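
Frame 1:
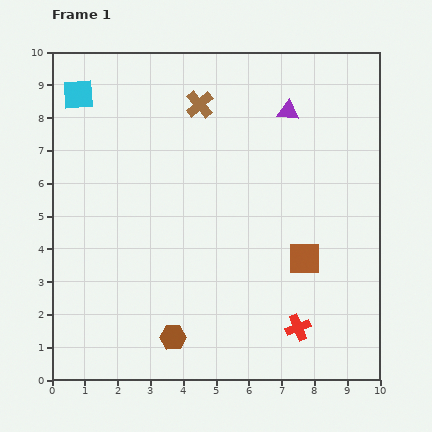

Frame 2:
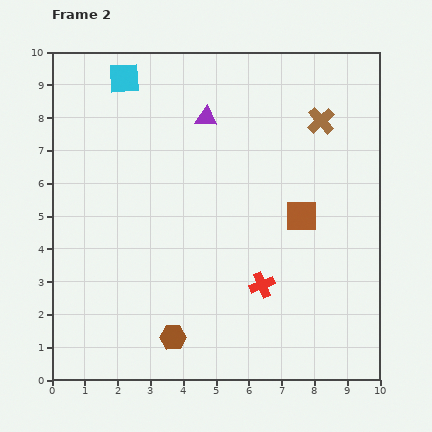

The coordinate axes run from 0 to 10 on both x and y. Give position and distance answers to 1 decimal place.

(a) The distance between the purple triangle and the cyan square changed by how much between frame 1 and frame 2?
-3.6

Distance in frame 1: 6.4. Distance in frame 2: 2.8.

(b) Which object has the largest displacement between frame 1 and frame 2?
the brown cross

(moved 3.7; next 2.5)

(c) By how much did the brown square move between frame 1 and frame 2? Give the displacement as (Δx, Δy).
(-0.1, 1.3)

The brown square was at (7.7, 3.7) in frame 1 and (7.6, 5.0) in frame 2.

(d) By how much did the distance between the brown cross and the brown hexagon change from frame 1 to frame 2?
+0.9

Distance in frame 1: 7.1. Distance in frame 2: 8.0.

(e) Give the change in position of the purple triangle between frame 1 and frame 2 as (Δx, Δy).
(-2.5, -0.2)

The purple triangle was at (7.2, 8.2) in frame 1 and (4.7, 8.0) in frame 2.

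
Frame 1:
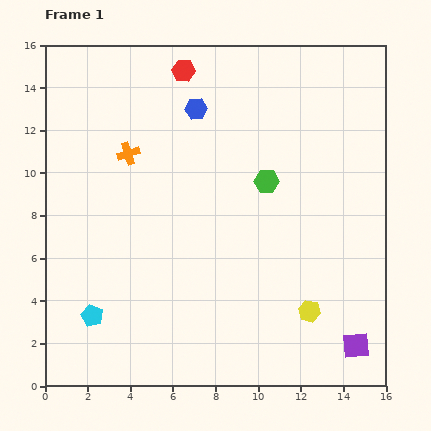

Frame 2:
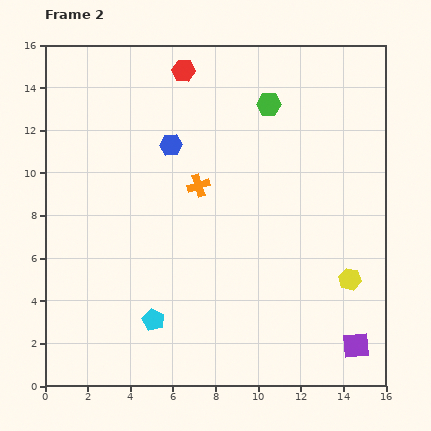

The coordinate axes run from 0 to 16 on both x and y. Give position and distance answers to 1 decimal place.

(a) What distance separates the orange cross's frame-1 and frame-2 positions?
3.6

The orange cross moved from (3.9, 10.9) to (7.2, 9.4), a distance of √(3.3² + 1.5²) ≈ 3.6.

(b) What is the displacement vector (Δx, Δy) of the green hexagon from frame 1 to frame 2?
(0.1, 3.6)

The green hexagon was at (10.4, 9.6) in frame 1 and (10.5, 13.2) in frame 2.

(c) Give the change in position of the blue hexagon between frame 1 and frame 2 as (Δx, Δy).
(-1.2, -1.7)

The blue hexagon was at (7.1, 13.0) in frame 1 and (5.9, 11.3) in frame 2.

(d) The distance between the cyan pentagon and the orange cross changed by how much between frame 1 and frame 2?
-1.2

Distance in frame 1: 7.8. Distance in frame 2: 6.6.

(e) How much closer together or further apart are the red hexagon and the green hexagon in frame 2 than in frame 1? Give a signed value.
-2.2

Distance in frame 1: 6.5. Distance in frame 2: 4.3.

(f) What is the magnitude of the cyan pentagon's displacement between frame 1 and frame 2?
2.9

The cyan pentagon moved from (2.2, 3.3) to (5.1, 3.1), a distance of √(2.9² + 0.2²) ≈ 2.9.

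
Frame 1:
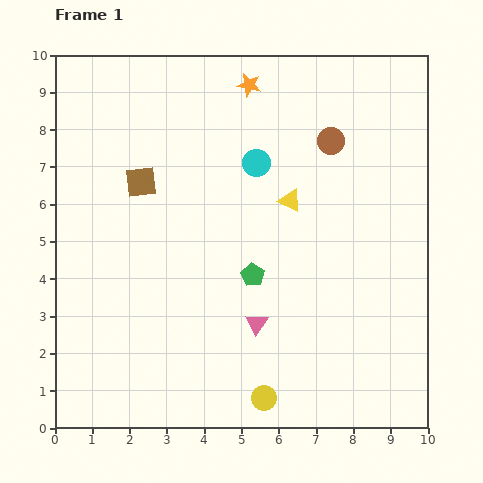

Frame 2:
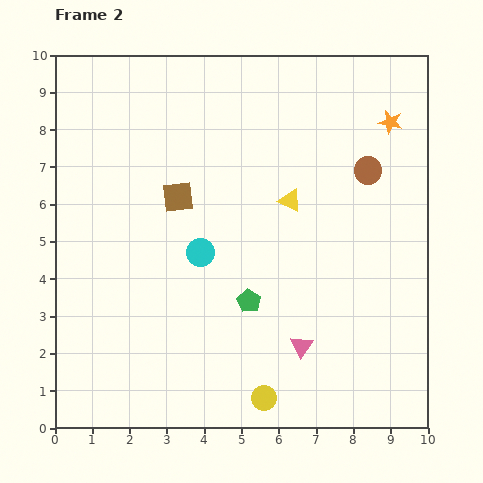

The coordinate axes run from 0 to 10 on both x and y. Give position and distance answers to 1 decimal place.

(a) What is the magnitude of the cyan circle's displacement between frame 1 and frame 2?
2.8

The cyan circle moved from (5.4, 7.1) to (3.9, 4.7), a distance of √(1.5² + 2.4²) ≈ 2.8.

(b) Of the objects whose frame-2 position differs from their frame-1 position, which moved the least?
the green pentagon

(moved 0.7)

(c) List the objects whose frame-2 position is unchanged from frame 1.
the yellow triangle, the yellow circle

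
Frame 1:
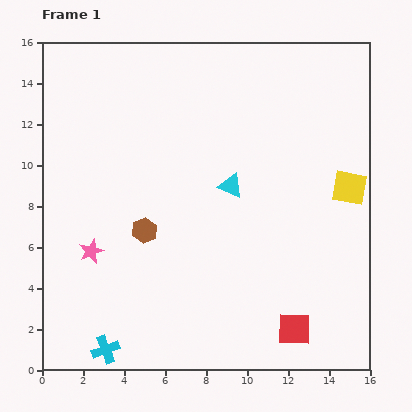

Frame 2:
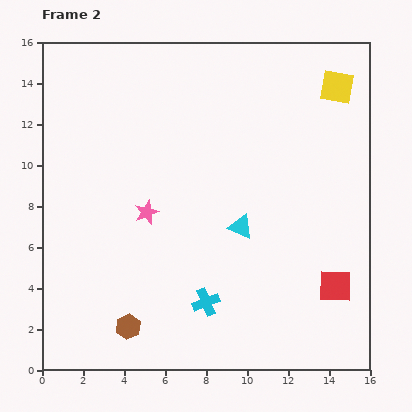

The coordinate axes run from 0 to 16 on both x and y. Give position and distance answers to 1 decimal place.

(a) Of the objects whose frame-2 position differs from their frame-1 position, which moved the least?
the cyan triangle

(moved 2.1)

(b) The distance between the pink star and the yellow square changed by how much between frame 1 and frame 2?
-1.9

Distance in frame 1: 13.0. Distance in frame 2: 11.1.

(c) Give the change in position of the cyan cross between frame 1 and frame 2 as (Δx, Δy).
(4.9, 2.3)

The cyan cross was at (3.1, 1.0) in frame 1 and (8.0, 3.3) in frame 2.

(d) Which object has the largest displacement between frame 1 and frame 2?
the cyan cross

(moved 5.4; next 4.9)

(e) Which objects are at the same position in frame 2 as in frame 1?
none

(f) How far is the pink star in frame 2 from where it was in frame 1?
3.3

The pink star moved from (2.4, 5.8) to (5.1, 7.7), a distance of √(2.7² + 1.9²) ≈ 3.3.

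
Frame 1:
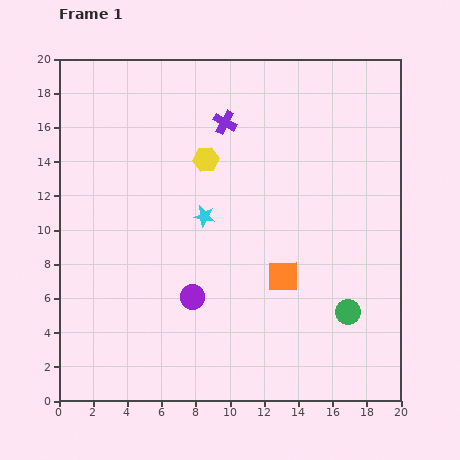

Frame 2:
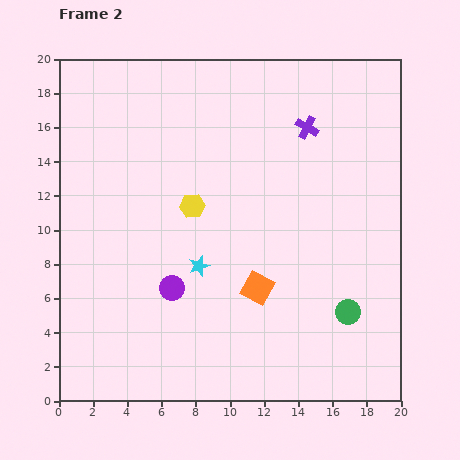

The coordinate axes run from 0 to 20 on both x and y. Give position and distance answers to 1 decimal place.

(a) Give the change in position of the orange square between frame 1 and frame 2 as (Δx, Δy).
(-1.5, -0.7)

The orange square was at (13.1, 7.3) in frame 1 and (11.6, 6.6) in frame 2.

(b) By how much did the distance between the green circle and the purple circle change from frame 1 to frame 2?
+1.3

Distance in frame 1: 9.1. Distance in frame 2: 10.4.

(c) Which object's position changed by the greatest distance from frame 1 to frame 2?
the purple cross

(moved 4.8; next 2.9)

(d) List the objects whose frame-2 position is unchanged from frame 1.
the green circle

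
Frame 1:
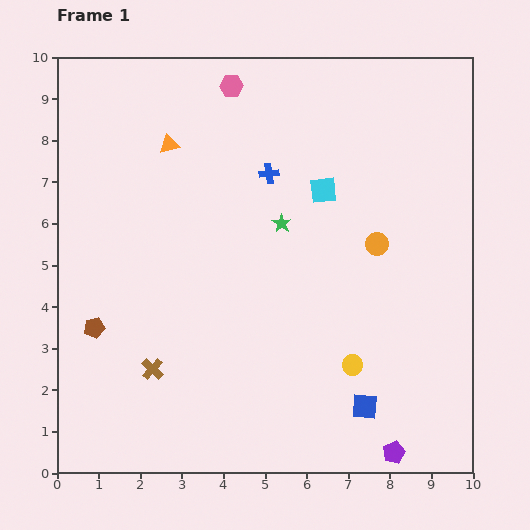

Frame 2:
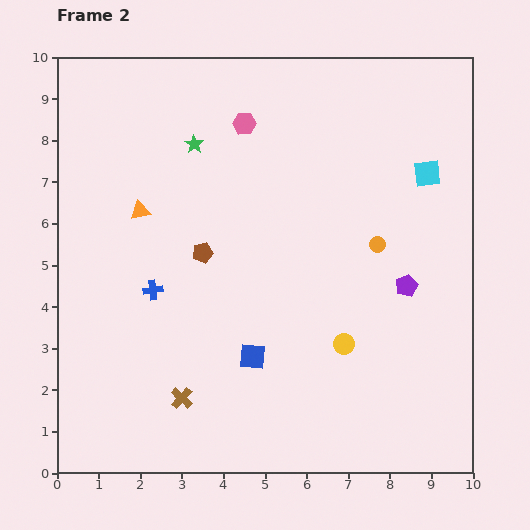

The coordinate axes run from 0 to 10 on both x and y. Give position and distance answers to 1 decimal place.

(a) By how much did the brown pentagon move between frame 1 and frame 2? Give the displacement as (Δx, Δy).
(2.6, 1.8)

The brown pentagon was at (0.9, 3.5) in frame 1 and (3.5, 5.3) in frame 2.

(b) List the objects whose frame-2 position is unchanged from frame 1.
the orange circle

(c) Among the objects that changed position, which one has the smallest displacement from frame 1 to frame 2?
the yellow circle

(moved 0.5)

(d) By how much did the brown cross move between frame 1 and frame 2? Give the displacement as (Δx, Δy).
(0.7, -0.7)

The brown cross was at (2.3, 2.5) in frame 1 and (3.0, 1.8) in frame 2.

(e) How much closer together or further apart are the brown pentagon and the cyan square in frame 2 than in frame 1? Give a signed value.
-0.7

Distance in frame 1: 6.4. Distance in frame 2: 5.7.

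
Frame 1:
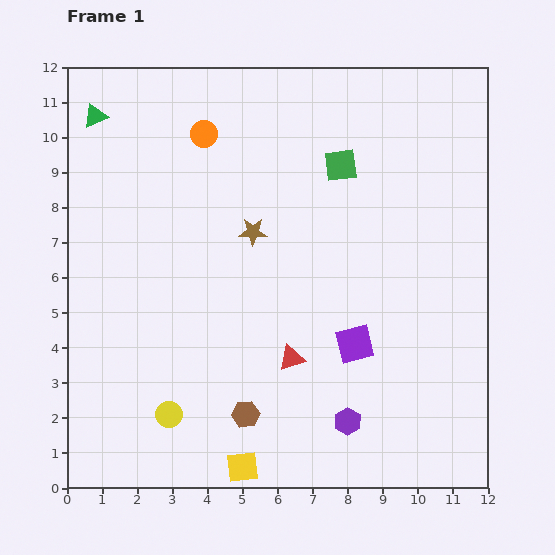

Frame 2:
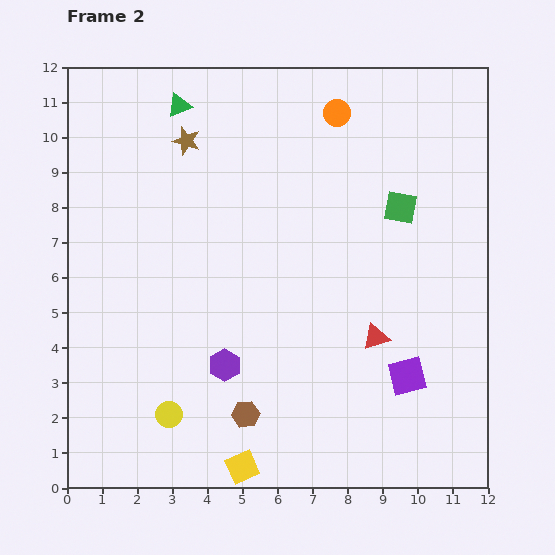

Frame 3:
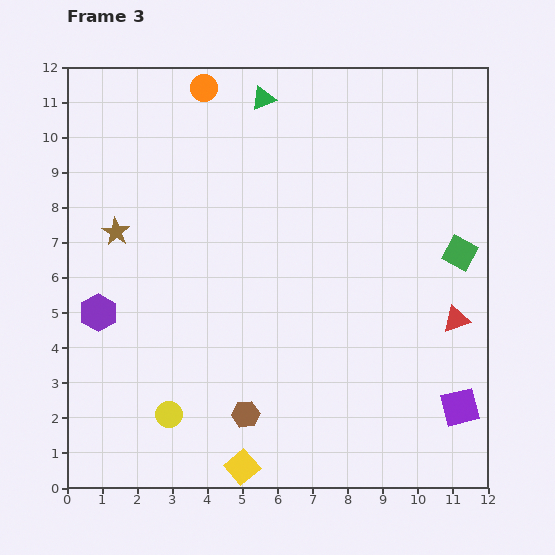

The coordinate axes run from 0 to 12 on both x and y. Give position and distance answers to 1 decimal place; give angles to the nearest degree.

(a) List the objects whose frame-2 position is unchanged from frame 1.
the yellow square, the yellow circle, the brown hexagon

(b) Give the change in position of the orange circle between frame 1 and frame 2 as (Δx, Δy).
(3.8, 0.6)

The orange circle was at (3.9, 10.1) in frame 1 and (7.7, 10.7) in frame 2.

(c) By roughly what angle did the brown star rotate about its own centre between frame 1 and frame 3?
30° clockwise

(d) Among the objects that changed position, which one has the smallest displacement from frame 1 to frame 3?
the orange circle

(moved 1.3)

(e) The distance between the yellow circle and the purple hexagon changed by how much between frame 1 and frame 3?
-1.6

Distance in frame 1: 5.1. Distance in frame 3: 3.5.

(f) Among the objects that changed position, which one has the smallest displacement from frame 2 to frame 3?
the purple square

(moved 1.7)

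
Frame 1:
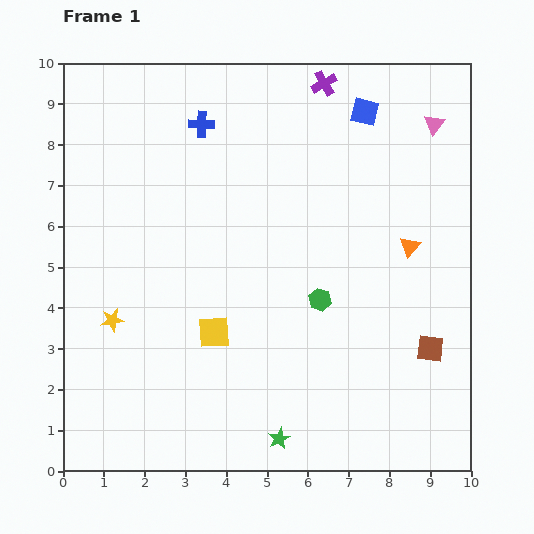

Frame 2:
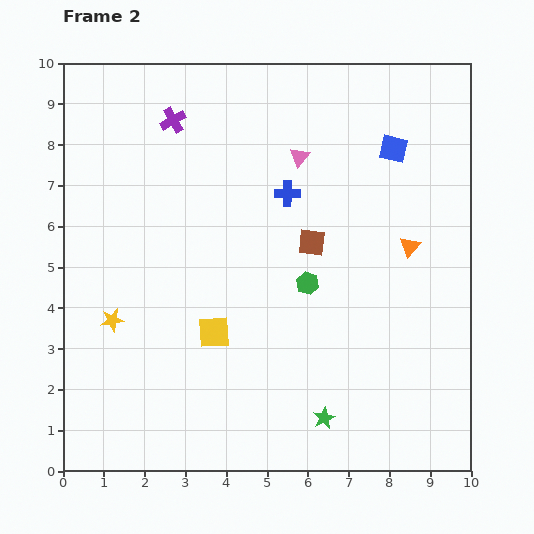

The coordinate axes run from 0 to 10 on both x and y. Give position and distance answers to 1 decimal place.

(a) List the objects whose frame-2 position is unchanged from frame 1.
the orange triangle, the yellow star, the yellow square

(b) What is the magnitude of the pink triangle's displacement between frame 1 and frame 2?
3.4

The pink triangle moved from (9.1, 8.5) to (5.8, 7.7), a distance of √(3.3² + 0.8²) ≈ 3.4.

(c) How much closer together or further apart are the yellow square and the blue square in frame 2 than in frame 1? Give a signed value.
-0.2

Distance in frame 1: 6.5. Distance in frame 2: 6.3.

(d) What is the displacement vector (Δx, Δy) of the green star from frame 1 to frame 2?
(1.1, 0.5)

The green star was at (5.3, 0.8) in frame 1 and (6.4, 1.3) in frame 2.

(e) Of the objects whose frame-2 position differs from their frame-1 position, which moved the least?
the green hexagon

(moved 0.5)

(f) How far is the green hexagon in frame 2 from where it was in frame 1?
0.5

The green hexagon moved from (6.3, 4.2) to (6.0, 4.6), a distance of √(0.3² + 0.4²) ≈ 0.5.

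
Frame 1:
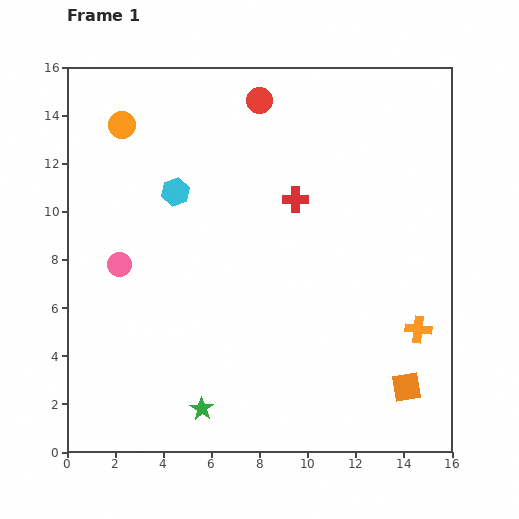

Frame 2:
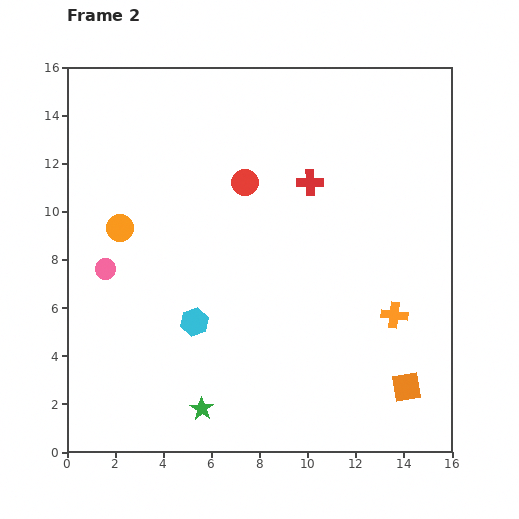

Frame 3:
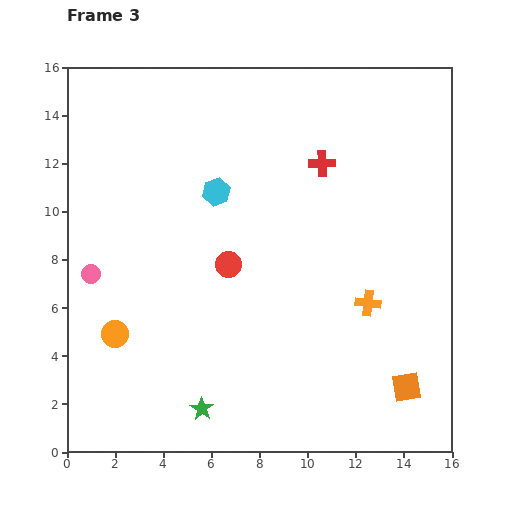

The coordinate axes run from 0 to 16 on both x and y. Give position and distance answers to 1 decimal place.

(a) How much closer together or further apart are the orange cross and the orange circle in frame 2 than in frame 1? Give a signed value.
-3.0

Distance in frame 1: 15.0. Distance in frame 2: 12.0.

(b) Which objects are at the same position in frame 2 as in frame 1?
the orange square, the green star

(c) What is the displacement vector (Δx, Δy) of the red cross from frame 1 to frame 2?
(0.6, 0.7)

The red cross was at (9.5, 10.5) in frame 1 and (10.1, 11.2) in frame 2.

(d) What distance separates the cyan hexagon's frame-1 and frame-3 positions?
1.7

The cyan hexagon moved from (4.5, 10.8) to (6.2, 10.8), a distance of √(1.7² + 0.0²) ≈ 1.7.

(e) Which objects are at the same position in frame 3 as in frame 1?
the orange square, the green star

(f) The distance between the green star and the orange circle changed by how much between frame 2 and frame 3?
-3.4

Distance in frame 2: 8.2. Distance in frame 3: 4.8.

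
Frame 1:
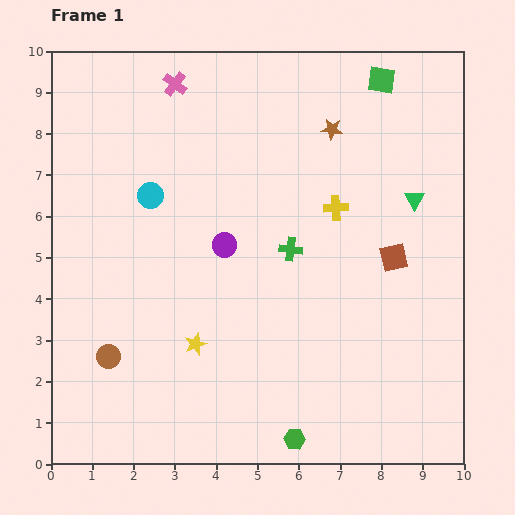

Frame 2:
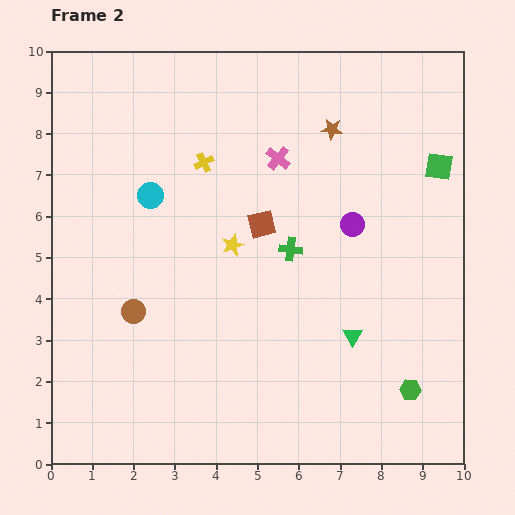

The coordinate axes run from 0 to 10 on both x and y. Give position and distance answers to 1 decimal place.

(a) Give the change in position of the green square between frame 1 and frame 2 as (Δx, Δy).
(1.4, -2.1)

The green square was at (8.0, 9.3) in frame 1 and (9.4, 7.2) in frame 2.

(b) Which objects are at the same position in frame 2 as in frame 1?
the cyan circle, the brown star, the green cross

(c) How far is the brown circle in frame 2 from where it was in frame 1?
1.3

The brown circle moved from (1.4, 2.6) to (2.0, 3.7), a distance of √(0.6² + 1.1²) ≈ 1.3.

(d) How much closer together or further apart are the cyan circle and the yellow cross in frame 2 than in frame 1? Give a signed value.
-3.0

Distance in frame 1: 4.5. Distance in frame 2: 1.5.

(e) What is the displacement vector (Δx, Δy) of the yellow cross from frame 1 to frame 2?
(-3.2, 1.1)

The yellow cross was at (6.9, 6.2) in frame 1 and (3.7, 7.3) in frame 2.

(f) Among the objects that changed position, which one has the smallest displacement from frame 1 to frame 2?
the brown circle

(moved 1.3)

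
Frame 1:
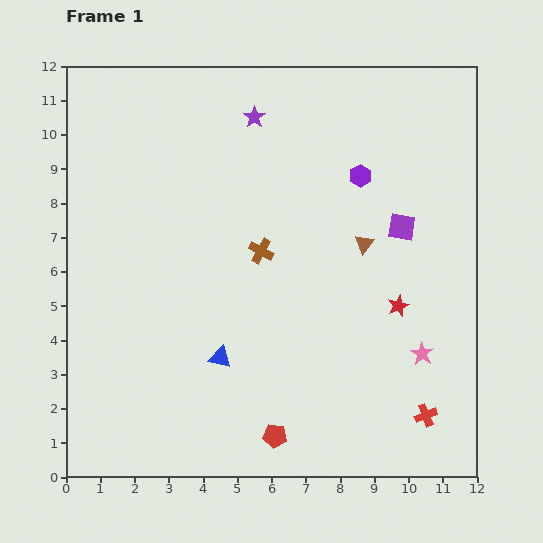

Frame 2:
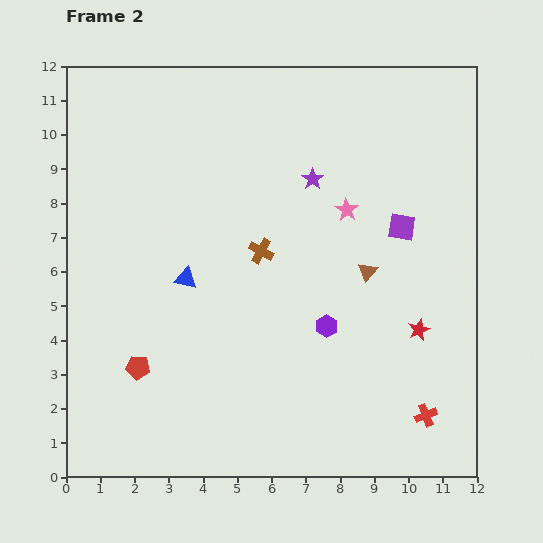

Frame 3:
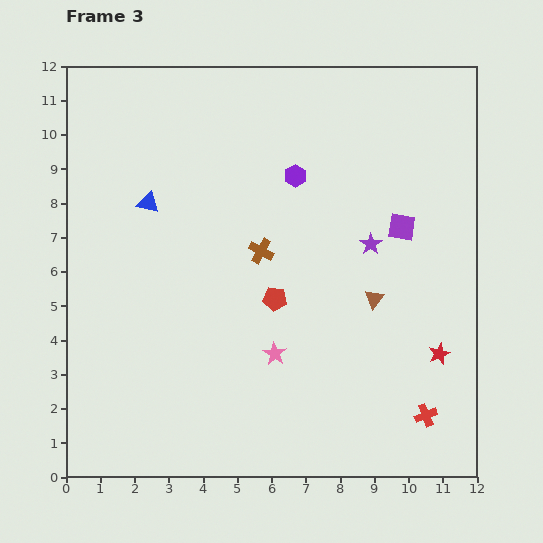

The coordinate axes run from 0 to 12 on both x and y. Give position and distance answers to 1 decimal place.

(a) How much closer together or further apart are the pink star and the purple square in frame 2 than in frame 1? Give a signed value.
-2.0

Distance in frame 1: 3.7. Distance in frame 2: 1.7.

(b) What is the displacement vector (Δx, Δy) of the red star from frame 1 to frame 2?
(0.6, -0.7)

The red star was at (9.7, 5.0) in frame 1 and (10.3, 4.3) in frame 2.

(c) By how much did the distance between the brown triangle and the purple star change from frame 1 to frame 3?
-3.3

Distance in frame 1: 4.9. Distance in frame 3: 1.6.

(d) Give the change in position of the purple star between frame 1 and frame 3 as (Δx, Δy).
(3.4, -3.7)

The purple star was at (5.5, 10.5) in frame 1 and (8.9, 6.8) in frame 3.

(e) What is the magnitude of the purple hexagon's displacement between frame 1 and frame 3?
1.9

The purple hexagon moved from (8.6, 8.8) to (6.7, 8.8), a distance of √(1.9² + 0.0²) ≈ 1.9.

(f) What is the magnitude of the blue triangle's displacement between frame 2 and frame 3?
2.5

The blue triangle moved from (3.5, 5.8) to (2.4, 8.0), a distance of √(1.1² + 2.2²) ≈ 2.5.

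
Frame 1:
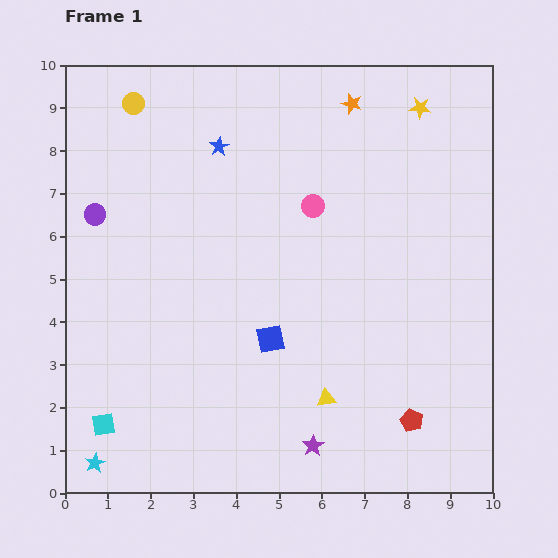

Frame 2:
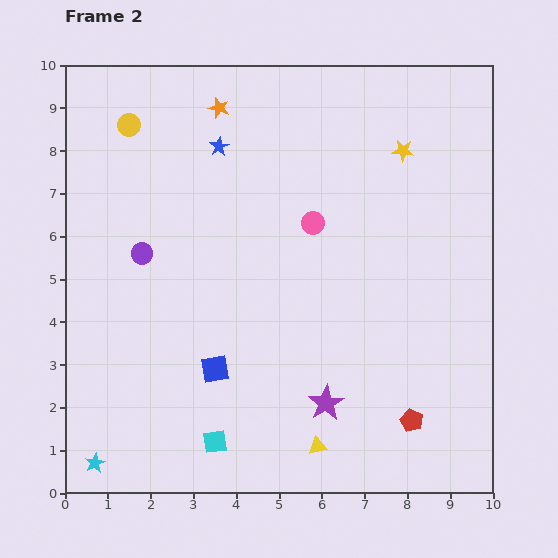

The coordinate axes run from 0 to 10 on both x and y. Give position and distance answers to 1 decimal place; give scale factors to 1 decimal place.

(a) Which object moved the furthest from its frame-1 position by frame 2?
the orange star

(moved 3.1; next 2.6)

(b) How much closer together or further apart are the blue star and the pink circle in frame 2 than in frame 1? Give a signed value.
+0.2

Distance in frame 1: 2.6. Distance in frame 2: 2.8.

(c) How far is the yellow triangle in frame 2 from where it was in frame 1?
1.1

The yellow triangle moved from (6.1, 2.2) to (5.9, 1.1), a distance of √(0.2² + 1.1²) ≈ 1.1.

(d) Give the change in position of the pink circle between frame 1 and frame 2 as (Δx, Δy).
(0.0, -0.4)

The pink circle was at (5.8, 6.7) in frame 1 and (5.8, 6.3) in frame 2.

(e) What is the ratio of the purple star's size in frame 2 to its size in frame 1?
1.6×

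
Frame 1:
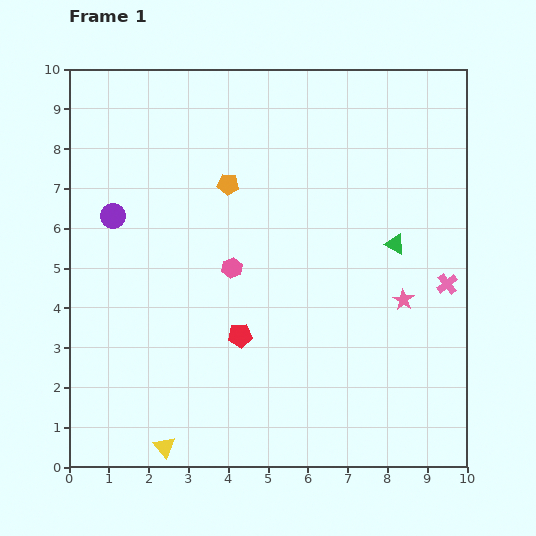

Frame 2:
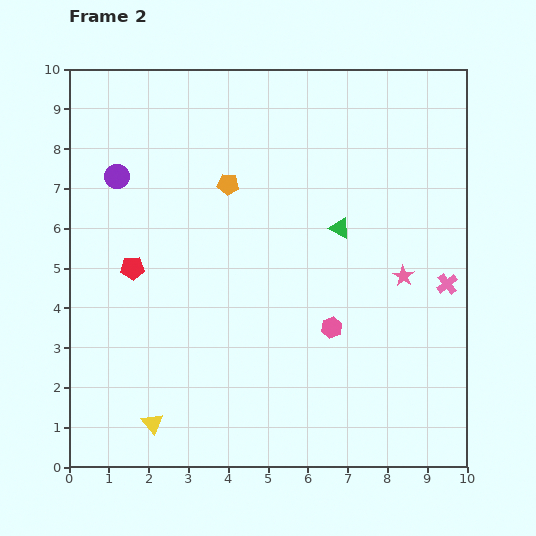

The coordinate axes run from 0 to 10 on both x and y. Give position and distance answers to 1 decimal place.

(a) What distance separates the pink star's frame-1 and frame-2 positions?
0.6

The pink star moved from (8.4, 4.2) to (8.4, 4.8), a distance of √(0.0² + 0.6²) ≈ 0.6.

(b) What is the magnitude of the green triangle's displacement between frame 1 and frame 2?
1.5

The green triangle moved from (8.2, 5.6) to (6.8, 6.0), a distance of √(1.4² + 0.4²) ≈ 1.5.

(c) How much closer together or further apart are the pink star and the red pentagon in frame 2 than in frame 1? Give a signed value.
+2.6

Distance in frame 1: 4.2. Distance in frame 2: 6.8.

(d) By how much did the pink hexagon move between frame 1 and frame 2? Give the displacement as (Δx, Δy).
(2.5, -1.5)

The pink hexagon was at (4.1, 5.0) in frame 1 and (6.6, 3.5) in frame 2.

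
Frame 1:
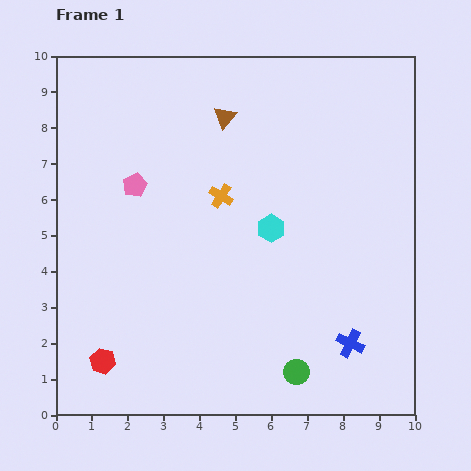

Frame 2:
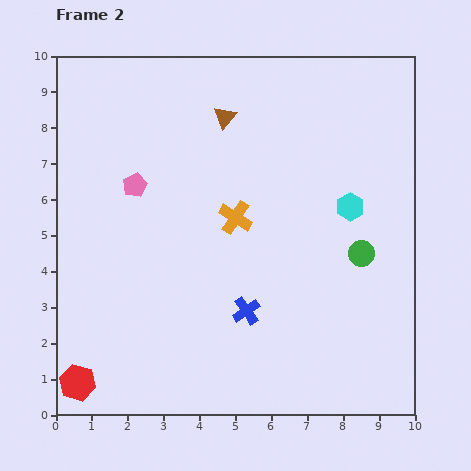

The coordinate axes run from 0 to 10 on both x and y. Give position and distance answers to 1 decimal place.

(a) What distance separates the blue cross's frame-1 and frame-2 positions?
3.0

The blue cross moved from (8.2, 2.0) to (5.3, 2.9), a distance of √(2.9² + 0.9²) ≈ 3.0.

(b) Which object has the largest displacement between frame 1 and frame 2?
the green circle

(moved 3.8; next 3.0)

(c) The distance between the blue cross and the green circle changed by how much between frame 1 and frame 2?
+1.9

Distance in frame 1: 1.7. Distance in frame 2: 3.6.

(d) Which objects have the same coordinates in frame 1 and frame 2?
the pink pentagon, the brown triangle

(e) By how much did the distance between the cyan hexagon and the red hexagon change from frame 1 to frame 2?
+3.0

Distance in frame 1: 6.0. Distance in frame 2: 9.0.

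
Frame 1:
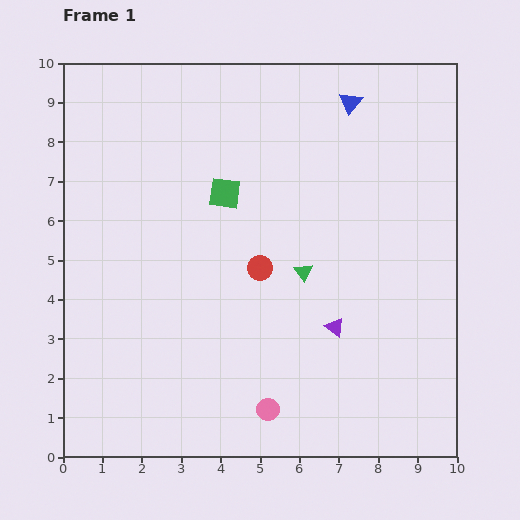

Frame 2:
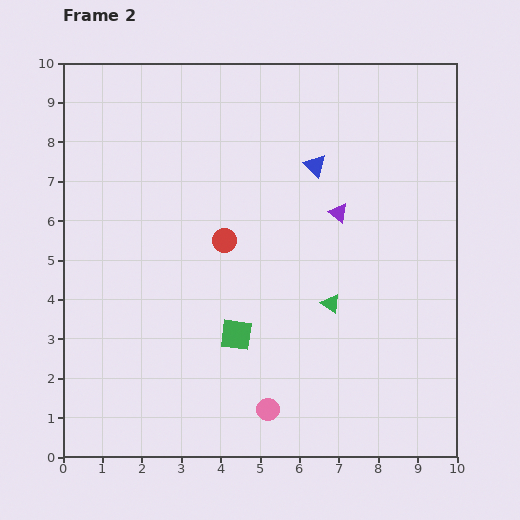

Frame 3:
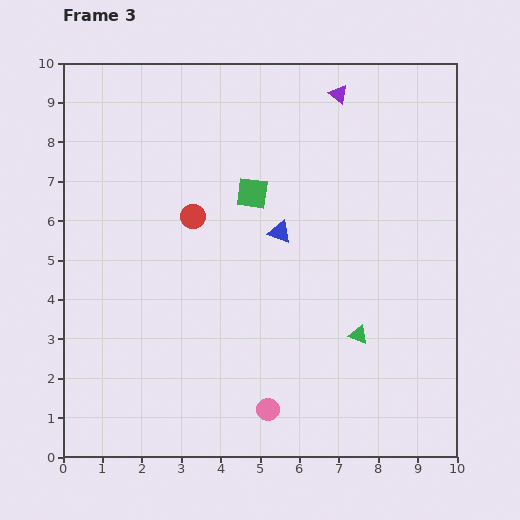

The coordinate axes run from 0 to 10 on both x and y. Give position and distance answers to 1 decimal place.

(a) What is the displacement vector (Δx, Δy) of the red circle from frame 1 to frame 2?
(-0.9, 0.7)

The red circle was at (5.0, 4.8) in frame 1 and (4.1, 5.5) in frame 2.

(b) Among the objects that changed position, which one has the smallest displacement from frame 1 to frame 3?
the green square

(moved 0.7)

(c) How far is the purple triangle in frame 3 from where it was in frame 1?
5.9

The purple triangle moved from (6.9, 3.3) to (7.0, 9.2), a distance of √(0.1² + 5.9²) ≈ 5.9.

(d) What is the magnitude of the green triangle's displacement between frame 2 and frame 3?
1.1

The green triangle moved from (6.8, 3.9) to (7.5, 3.1), a distance of √(0.7² + 0.8²) ≈ 1.1.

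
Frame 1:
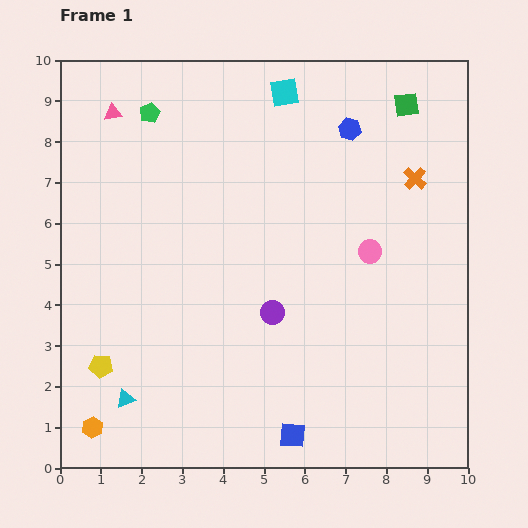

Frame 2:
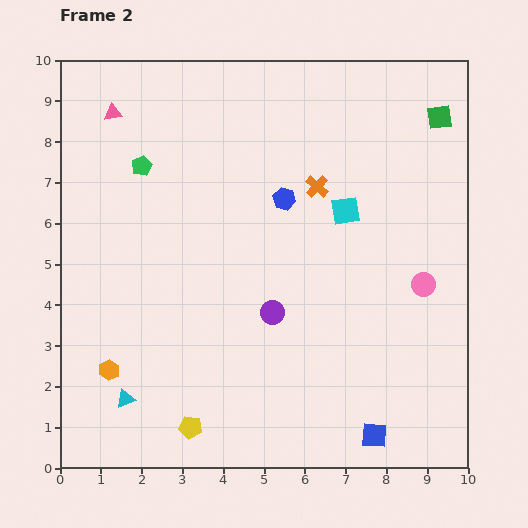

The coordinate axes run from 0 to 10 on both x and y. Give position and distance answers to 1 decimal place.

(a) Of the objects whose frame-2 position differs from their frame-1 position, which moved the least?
the green square

(moved 0.9)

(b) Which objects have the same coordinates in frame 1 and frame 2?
the purple circle, the pink triangle, the cyan triangle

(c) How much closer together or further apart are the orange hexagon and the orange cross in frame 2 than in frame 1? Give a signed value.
-3.2

Distance in frame 1: 10.0. Distance in frame 2: 6.8.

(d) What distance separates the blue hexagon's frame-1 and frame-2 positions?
2.3

The blue hexagon moved from (7.1, 8.3) to (5.5, 6.6), a distance of √(1.6² + 1.7²) ≈ 2.3.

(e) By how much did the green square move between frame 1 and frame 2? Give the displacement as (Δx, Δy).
(0.8, -0.3)

The green square was at (8.5, 8.9) in frame 1 and (9.3, 8.6) in frame 2.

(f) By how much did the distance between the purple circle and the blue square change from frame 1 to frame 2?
+0.9

Distance in frame 1: 3.0. Distance in frame 2: 3.9.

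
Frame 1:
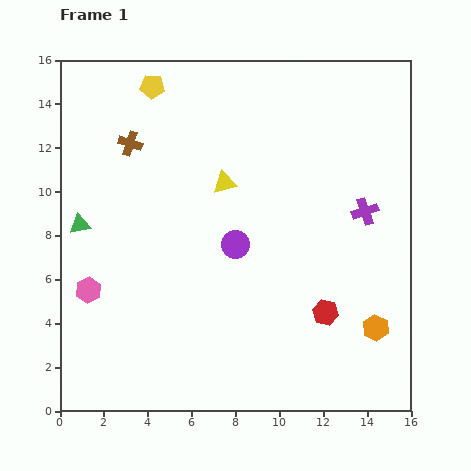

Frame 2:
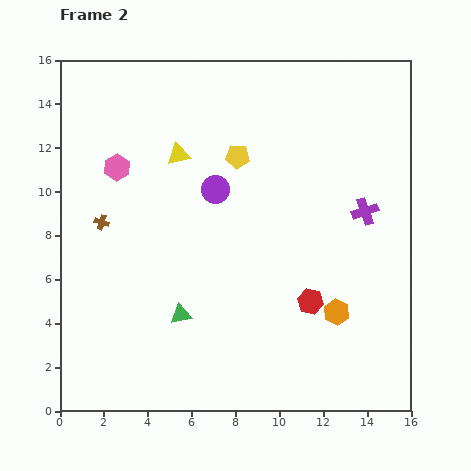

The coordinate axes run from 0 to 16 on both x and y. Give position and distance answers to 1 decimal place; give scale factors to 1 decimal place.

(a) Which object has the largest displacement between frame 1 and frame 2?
the green triangle

(moved 6.2; next 5.7)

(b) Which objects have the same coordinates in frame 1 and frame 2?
the purple cross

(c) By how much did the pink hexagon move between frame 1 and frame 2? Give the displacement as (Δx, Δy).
(1.3, 5.6)

The pink hexagon was at (1.3, 5.5) in frame 1 and (2.6, 11.1) in frame 2.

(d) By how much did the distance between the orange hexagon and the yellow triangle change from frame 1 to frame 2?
+0.7

Distance in frame 1: 9.5. Distance in frame 2: 10.2.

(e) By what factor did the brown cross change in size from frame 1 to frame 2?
0.6×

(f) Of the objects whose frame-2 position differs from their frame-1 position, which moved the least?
the red hexagon

(moved 0.9)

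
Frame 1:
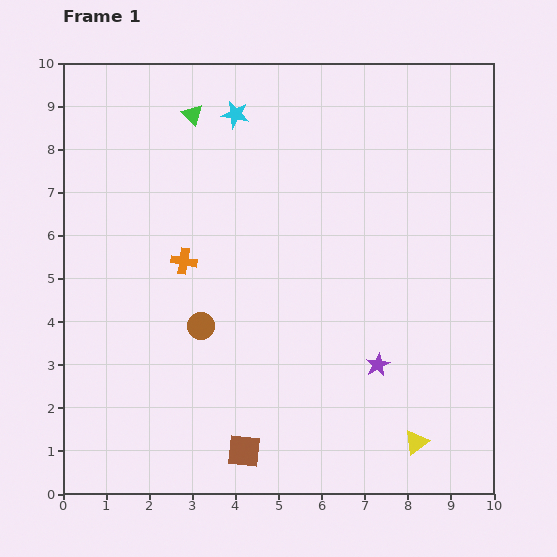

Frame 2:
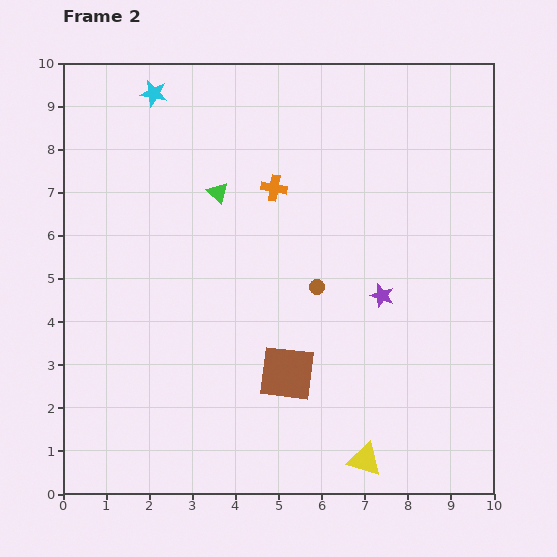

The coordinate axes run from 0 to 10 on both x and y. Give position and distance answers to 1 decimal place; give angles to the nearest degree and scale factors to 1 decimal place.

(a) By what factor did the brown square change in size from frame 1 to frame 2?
1.7×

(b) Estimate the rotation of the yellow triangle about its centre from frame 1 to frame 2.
53° clockwise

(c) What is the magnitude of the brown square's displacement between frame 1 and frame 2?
2.1

The brown square moved from (4.2, 1.0) to (5.2, 2.8), a distance of √(1.0² + 1.8²) ≈ 2.1.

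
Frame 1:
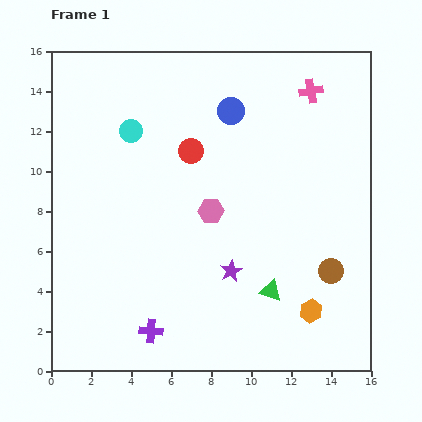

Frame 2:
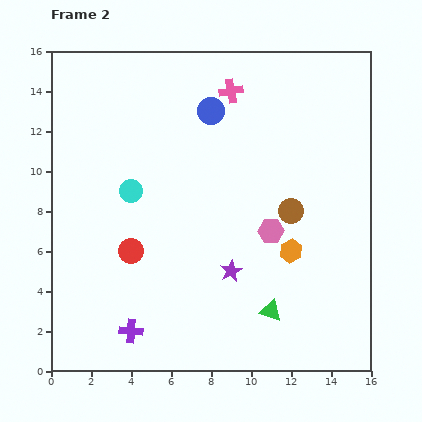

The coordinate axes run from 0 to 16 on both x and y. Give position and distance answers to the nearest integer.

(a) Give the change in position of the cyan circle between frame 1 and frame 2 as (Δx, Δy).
(0, -3)

The cyan circle was at (4, 12) in frame 1 and (4, 9) in frame 2.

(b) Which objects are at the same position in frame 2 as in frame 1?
the purple star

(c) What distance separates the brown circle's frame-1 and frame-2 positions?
4

The brown circle moved from (14, 5) to (12, 8), a distance of √(2² + 3²) ≈ 4.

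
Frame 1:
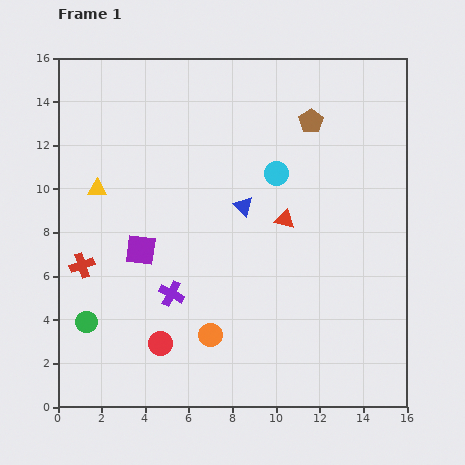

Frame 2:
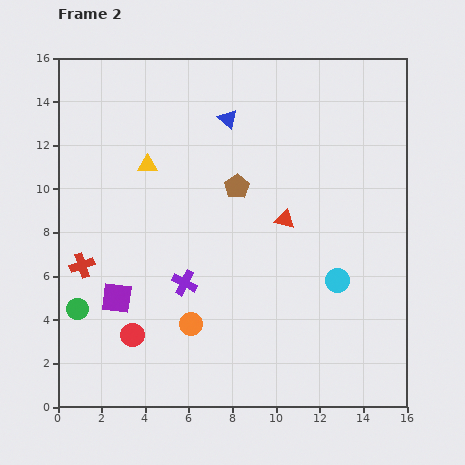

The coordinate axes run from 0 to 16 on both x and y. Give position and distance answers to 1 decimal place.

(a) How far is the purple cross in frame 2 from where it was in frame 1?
0.8

The purple cross moved from (5.2, 5.2) to (5.8, 5.7), a distance of √(0.6² + 0.5²) ≈ 0.8.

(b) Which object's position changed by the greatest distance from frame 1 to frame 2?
the cyan circle

(moved 5.6; next 4.5)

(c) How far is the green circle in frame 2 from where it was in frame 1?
0.7

The green circle moved from (1.3, 3.9) to (0.9, 4.5), a distance of √(0.4² + 0.6²) ≈ 0.7.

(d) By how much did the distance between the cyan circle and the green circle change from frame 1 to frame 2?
+1.0

Distance in frame 1: 11.0. Distance in frame 2: 12.0.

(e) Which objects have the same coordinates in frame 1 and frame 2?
the red cross, the red triangle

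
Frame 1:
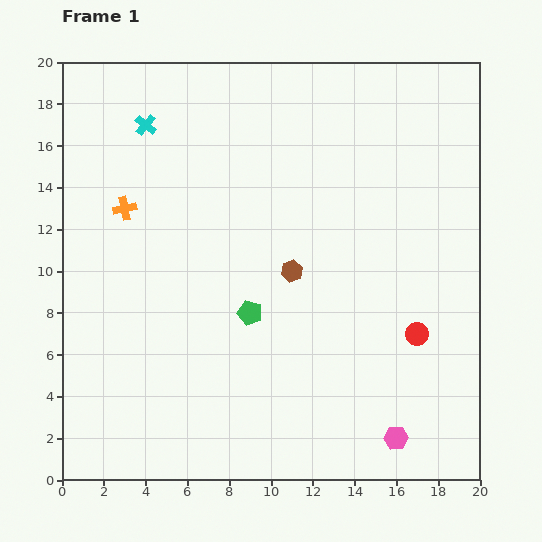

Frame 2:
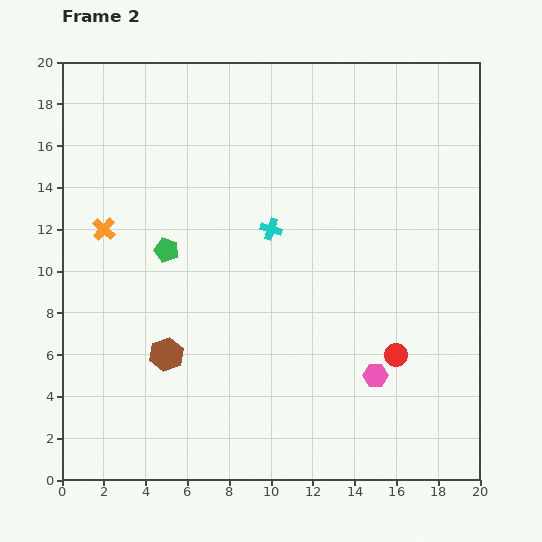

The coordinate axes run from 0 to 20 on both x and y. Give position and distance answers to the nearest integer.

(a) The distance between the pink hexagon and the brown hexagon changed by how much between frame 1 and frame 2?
+1

Distance in frame 1: 9. Distance in frame 2: 10.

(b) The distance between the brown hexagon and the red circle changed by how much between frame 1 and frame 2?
+4

Distance in frame 1: 7. Distance in frame 2: 11.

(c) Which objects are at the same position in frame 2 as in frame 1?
none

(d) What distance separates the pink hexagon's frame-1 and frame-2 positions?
3

The pink hexagon moved from (16, 2) to (15, 5), a distance of √(1² + 3²) ≈ 3.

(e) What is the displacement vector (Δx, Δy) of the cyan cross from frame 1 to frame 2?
(6, -5)

The cyan cross was at (4, 17) in frame 1 and (10, 12) in frame 2.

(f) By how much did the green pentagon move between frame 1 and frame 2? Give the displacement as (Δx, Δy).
(-4, 3)

The green pentagon was at (9, 8) in frame 1 and (5, 11) in frame 2.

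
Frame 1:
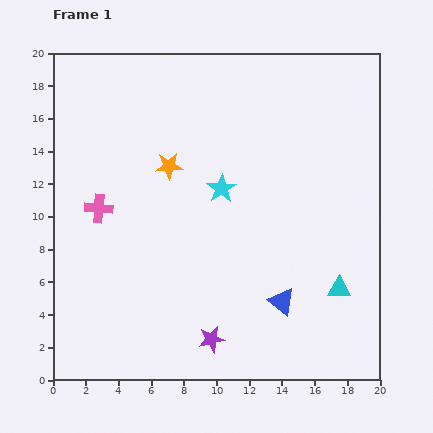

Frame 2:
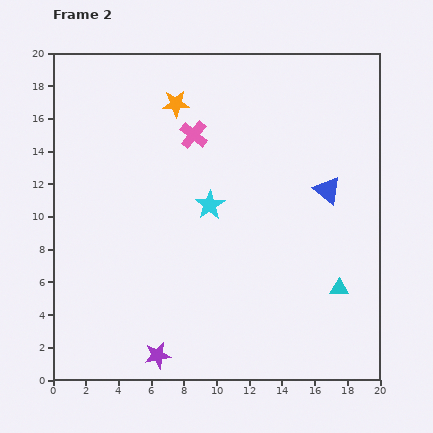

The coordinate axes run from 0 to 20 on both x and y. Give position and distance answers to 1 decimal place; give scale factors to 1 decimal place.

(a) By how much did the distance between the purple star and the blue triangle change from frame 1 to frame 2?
+9.6

Distance in frame 1: 4.9. Distance in frame 2: 14.5.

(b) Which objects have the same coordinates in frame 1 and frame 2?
the cyan triangle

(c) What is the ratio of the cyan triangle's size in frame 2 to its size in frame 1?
0.8×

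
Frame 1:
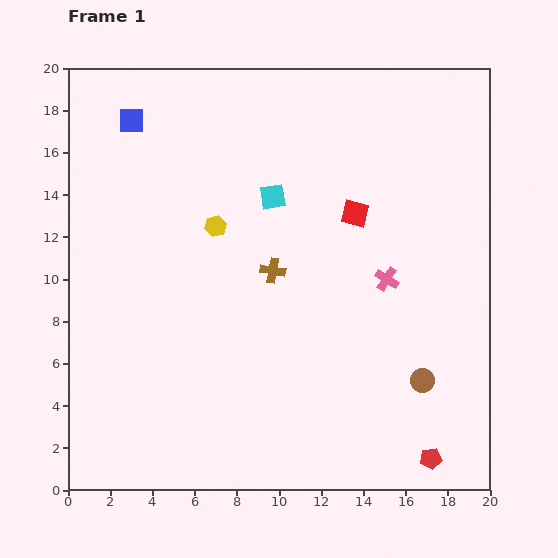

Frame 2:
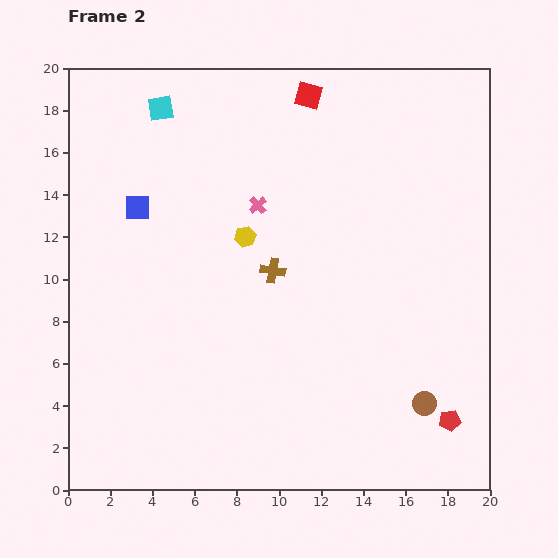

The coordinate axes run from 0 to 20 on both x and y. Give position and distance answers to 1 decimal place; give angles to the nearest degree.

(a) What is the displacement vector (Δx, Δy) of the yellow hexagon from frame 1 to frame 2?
(1.4, -0.5)

The yellow hexagon was at (7.0, 12.5) in frame 1 and (8.4, 12.0) in frame 2.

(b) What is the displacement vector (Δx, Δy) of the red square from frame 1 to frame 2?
(-2.2, 5.6)

The red square was at (13.6, 13.1) in frame 1 and (11.4, 18.7) in frame 2.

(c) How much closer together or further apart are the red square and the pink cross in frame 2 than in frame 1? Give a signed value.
+2.3

Distance in frame 1: 3.4. Distance in frame 2: 5.7.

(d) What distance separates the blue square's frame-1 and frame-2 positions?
4.1

The blue square moved from (3.0, 17.5) to (3.3, 13.4), a distance of √(0.3² + 4.1²) ≈ 4.1.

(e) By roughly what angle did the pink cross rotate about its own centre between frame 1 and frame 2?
16° clockwise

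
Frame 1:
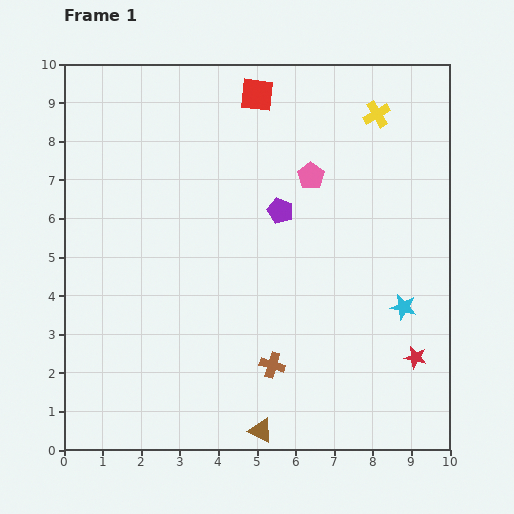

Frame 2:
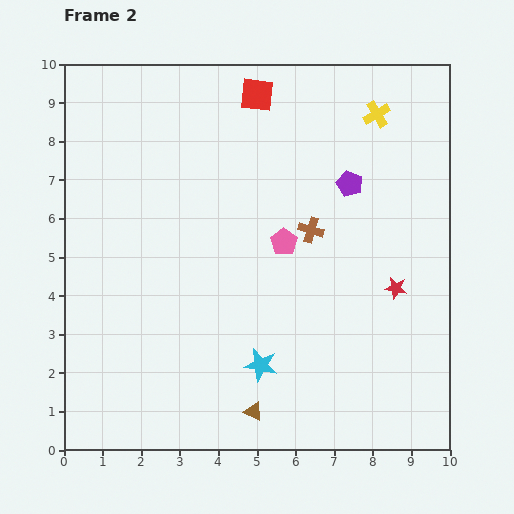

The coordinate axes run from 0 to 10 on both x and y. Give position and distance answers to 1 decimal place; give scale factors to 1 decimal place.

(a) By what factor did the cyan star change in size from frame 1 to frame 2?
1.3×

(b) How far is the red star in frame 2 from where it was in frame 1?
1.9

The red star moved from (9.1, 2.4) to (8.6, 4.2), a distance of √(0.5² + 1.8²) ≈ 1.9.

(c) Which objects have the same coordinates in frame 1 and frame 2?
the red square, the yellow cross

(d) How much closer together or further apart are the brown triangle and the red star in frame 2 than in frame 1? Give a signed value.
+0.5

Distance in frame 1: 4.4. Distance in frame 2: 4.9.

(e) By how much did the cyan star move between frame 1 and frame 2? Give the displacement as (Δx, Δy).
(-3.7, -1.5)

The cyan star was at (8.8, 3.7) in frame 1 and (5.1, 2.2) in frame 2.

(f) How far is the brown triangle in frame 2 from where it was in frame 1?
0.5

The brown triangle moved from (5.1, 0.5) to (4.9, 1.0), a distance of √(0.2² + 0.5²) ≈ 0.5.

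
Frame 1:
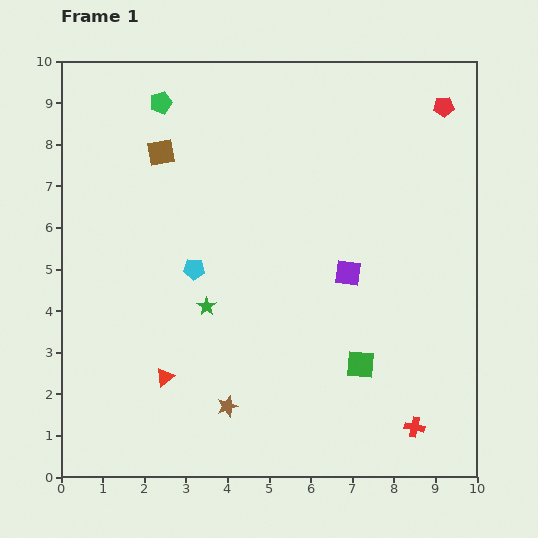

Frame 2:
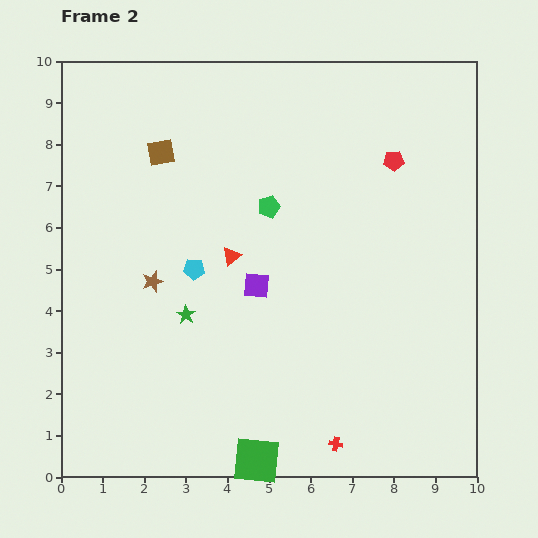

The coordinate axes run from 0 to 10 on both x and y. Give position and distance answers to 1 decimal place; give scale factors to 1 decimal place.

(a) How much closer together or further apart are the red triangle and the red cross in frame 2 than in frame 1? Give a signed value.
-1.0

Distance in frame 1: 6.1. Distance in frame 2: 5.1.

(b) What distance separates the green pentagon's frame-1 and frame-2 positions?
3.6

The green pentagon moved from (2.4, 9.0) to (5.0, 6.5), a distance of √(2.6² + 2.5²) ≈ 3.6.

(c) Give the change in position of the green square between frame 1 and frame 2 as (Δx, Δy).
(-2.5, -2.3)

The green square was at (7.2, 2.7) in frame 1 and (4.7, 0.4) in frame 2.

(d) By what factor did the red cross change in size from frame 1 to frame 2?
0.7×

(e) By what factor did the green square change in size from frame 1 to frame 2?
1.7×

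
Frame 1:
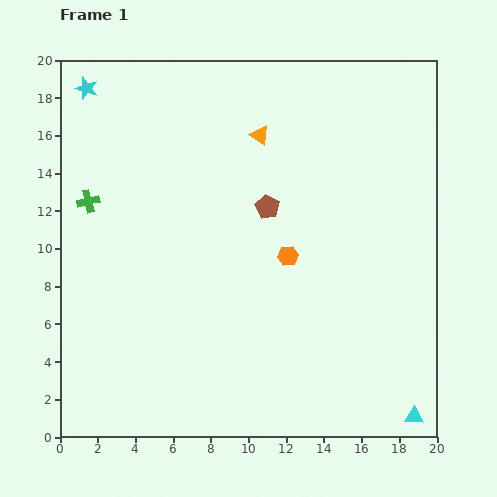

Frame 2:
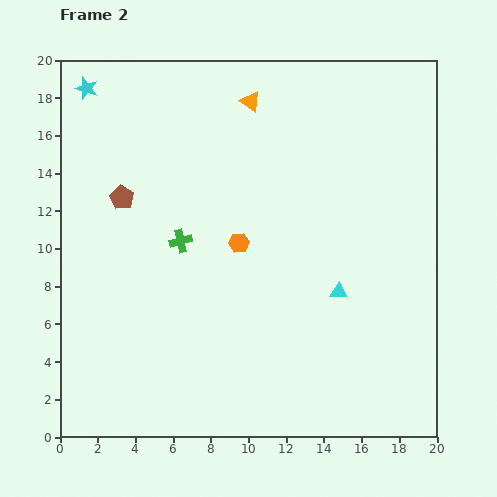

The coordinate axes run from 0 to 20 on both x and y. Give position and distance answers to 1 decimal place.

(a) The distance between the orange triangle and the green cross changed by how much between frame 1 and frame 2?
-1.4

Distance in frame 1: 9.7. Distance in frame 2: 8.3.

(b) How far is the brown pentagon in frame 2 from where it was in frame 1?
7.7

The brown pentagon moved from (11.0, 12.2) to (3.3, 12.7), a distance of √(7.7² + 0.5²) ≈ 7.7.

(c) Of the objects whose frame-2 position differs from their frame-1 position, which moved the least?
the orange triangle

(moved 1.9)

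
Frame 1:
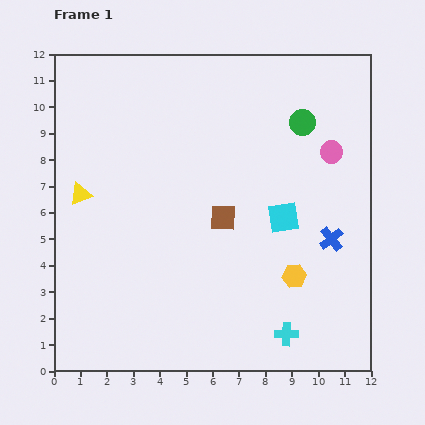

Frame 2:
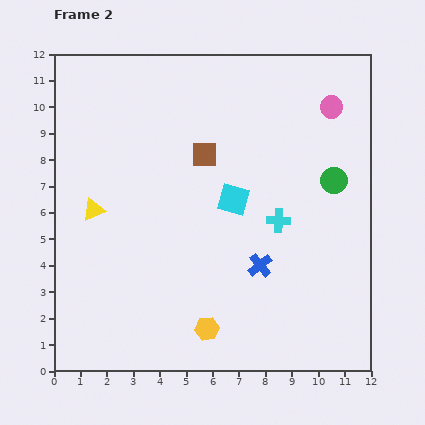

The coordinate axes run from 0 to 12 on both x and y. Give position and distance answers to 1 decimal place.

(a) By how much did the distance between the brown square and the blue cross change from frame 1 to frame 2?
+0.5

Distance in frame 1: 4.2. Distance in frame 2: 4.7.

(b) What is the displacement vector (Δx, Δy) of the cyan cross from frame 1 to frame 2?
(-0.3, 4.3)

The cyan cross was at (8.8, 1.4) in frame 1 and (8.5, 5.7) in frame 2.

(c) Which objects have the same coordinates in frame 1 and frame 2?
none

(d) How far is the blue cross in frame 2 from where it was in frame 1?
2.9

The blue cross moved from (10.5, 5.0) to (7.8, 4.0), a distance of √(2.7² + 1.0²) ≈ 2.9.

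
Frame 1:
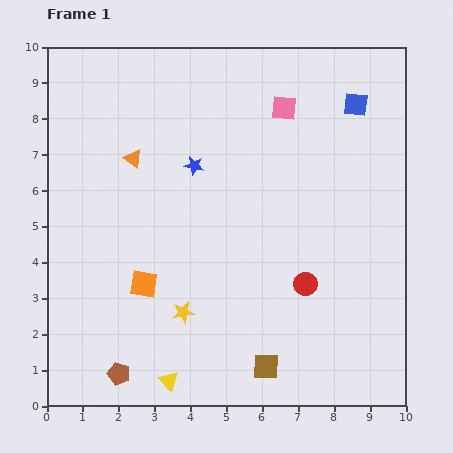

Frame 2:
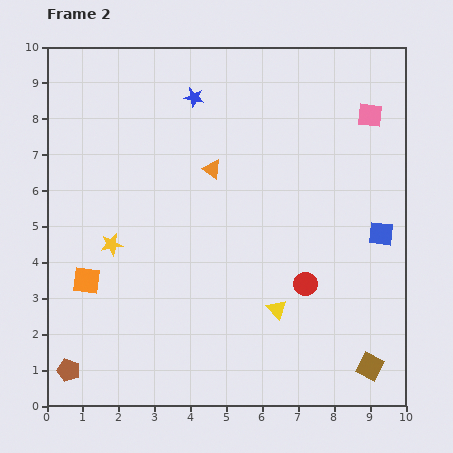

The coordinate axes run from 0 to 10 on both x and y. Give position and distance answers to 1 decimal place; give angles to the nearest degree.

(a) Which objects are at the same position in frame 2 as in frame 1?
the red circle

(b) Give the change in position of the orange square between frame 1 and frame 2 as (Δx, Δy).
(-1.6, 0.1)

The orange square was at (2.7, 3.4) in frame 1 and (1.1, 3.5) in frame 2.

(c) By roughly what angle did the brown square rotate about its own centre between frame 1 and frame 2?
25° clockwise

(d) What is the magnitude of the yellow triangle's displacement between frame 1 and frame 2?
3.6

The yellow triangle moved from (3.4, 0.7) to (6.4, 2.7), a distance of √(3.0² + 2.0²) ≈ 3.6.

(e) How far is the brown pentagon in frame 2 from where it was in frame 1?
1.4

The brown pentagon moved from (2.0, 0.9) to (0.6, 1.0), a distance of √(1.4² + 0.1²) ≈ 1.4.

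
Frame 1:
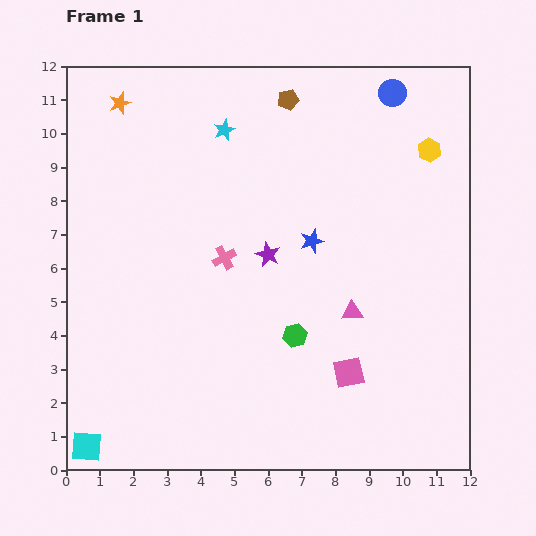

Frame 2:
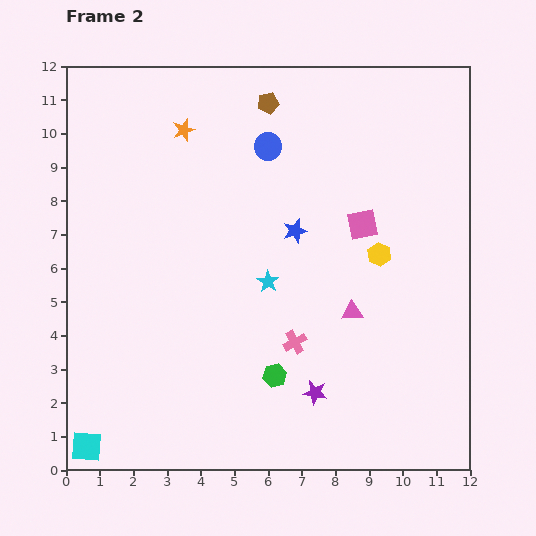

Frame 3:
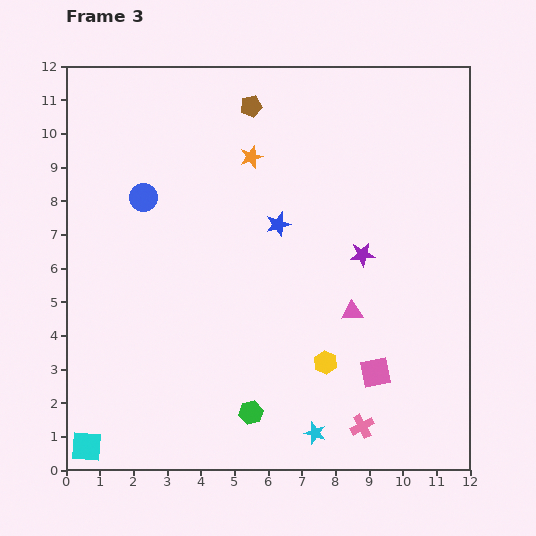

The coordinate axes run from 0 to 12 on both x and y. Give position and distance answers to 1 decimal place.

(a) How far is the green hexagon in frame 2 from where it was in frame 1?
1.3

The green hexagon moved from (6.8, 4.0) to (6.2, 2.8), a distance of √(0.6² + 1.2²) ≈ 1.3.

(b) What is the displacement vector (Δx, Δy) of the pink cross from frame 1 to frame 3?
(4.1, -5.0)

The pink cross was at (4.7, 6.3) in frame 1 and (8.8, 1.3) in frame 3.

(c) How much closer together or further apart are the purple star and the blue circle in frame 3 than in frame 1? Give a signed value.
+0.6

Distance in frame 1: 6.1. Distance in frame 3: 6.7.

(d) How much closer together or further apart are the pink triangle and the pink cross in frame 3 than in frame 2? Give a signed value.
+1.5

Distance in frame 2: 1.9. Distance in frame 3: 3.4.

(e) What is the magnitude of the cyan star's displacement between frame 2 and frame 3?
4.7

The cyan star moved from (6.0, 5.6) to (7.4, 1.1), a distance of √(1.4² + 4.5²) ≈ 4.7.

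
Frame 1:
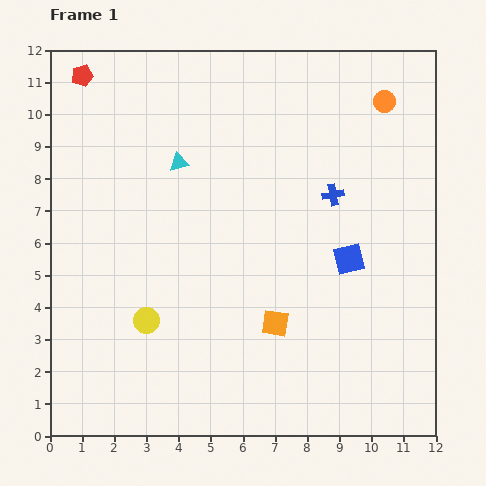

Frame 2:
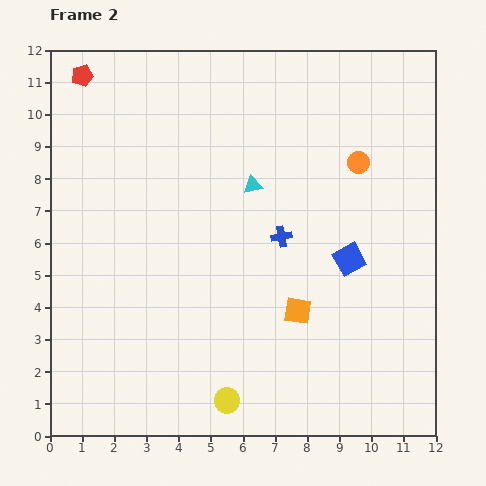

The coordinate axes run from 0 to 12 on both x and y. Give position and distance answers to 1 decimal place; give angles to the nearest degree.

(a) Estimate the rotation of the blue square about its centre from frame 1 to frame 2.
17° counter-clockwise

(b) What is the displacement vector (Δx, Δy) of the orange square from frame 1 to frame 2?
(0.7, 0.4)

The orange square was at (7.0, 3.5) in frame 1 and (7.7, 3.9) in frame 2.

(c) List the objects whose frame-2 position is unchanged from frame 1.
the blue square, the red pentagon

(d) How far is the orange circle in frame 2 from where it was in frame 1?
2.1

The orange circle moved from (10.4, 10.4) to (9.6, 8.5), a distance of √(0.8² + 1.9²) ≈ 2.1.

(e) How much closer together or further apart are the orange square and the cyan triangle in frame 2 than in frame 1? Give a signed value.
-1.7

Distance in frame 1: 5.8. Distance in frame 2: 4.1.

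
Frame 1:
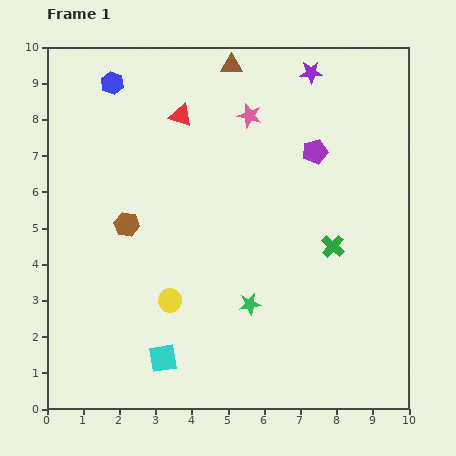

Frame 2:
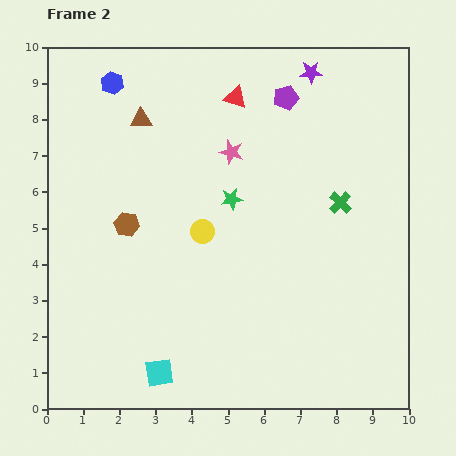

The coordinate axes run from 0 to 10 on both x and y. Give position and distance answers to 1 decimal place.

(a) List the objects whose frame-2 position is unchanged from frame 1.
the purple star, the brown hexagon, the blue hexagon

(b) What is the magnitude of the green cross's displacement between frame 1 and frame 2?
1.2

The green cross moved from (7.9, 4.5) to (8.1, 5.7), a distance of √(0.2² + 1.2²) ≈ 1.2.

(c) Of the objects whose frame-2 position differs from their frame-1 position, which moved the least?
the cyan square

(moved 0.4)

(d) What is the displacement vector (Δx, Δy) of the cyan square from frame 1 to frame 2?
(-0.1, -0.4)

The cyan square was at (3.2, 1.4) in frame 1 and (3.1, 1.0) in frame 2.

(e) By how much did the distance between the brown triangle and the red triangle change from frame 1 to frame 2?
+0.7

Distance in frame 1: 2.0. Distance in frame 2: 2.7.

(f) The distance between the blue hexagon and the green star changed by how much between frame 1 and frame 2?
-2.6

Distance in frame 1: 7.2. Distance in frame 2: 4.6.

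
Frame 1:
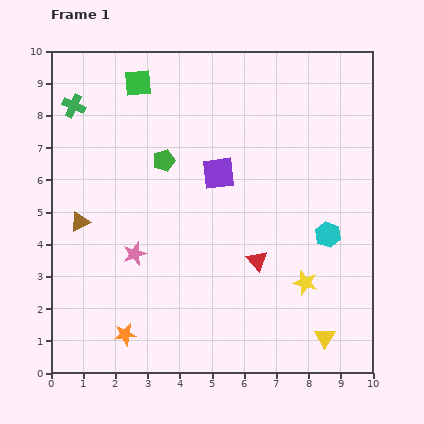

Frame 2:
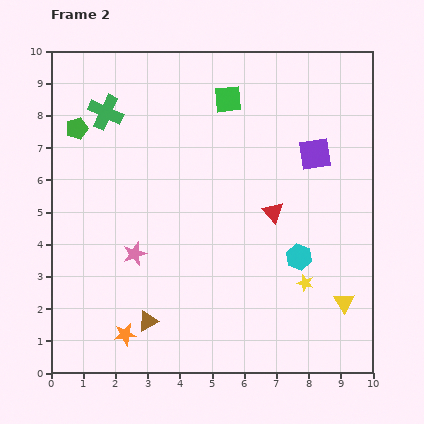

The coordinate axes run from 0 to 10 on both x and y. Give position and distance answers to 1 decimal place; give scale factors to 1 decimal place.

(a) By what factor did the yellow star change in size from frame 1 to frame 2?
0.7×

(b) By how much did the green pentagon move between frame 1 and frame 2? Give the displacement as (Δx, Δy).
(-2.7, 1.0)

The green pentagon was at (3.5, 6.6) in frame 1 and (0.8, 7.6) in frame 2.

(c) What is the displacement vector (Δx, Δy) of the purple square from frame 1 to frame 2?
(3.0, 0.6)

The purple square was at (5.2, 6.2) in frame 1 and (8.2, 6.8) in frame 2.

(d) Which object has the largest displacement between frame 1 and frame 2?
the brown triangle

(moved 3.7; next 3.1)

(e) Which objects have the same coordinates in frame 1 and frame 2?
the yellow star, the pink star, the orange star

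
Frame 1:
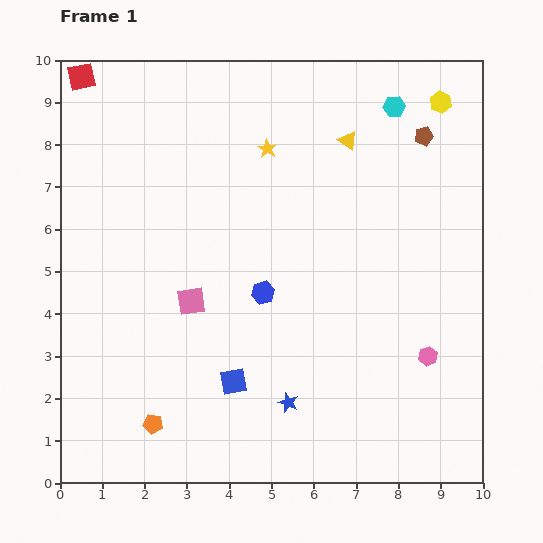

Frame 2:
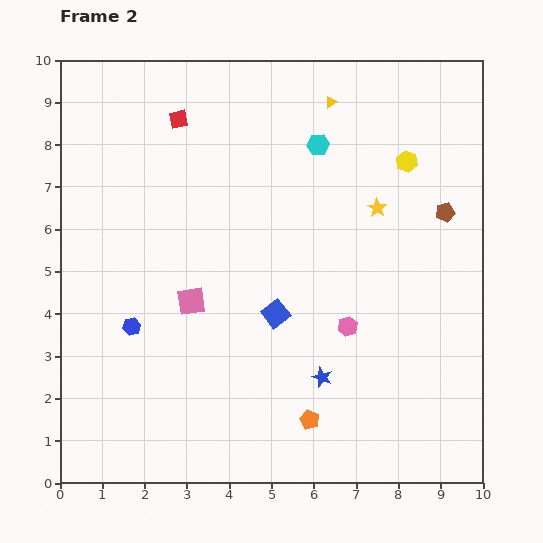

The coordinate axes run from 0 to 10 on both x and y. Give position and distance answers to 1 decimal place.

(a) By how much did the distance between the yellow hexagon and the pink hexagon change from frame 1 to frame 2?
-1.9

Distance in frame 1: 6.0. Distance in frame 2: 4.1.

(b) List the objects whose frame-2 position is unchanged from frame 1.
the pink square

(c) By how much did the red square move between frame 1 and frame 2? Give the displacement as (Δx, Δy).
(2.3, -1.0)

The red square was at (0.5, 9.6) in frame 1 and (2.8, 8.6) in frame 2.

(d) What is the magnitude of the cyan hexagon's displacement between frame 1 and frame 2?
2.0

The cyan hexagon moved from (7.9, 8.9) to (6.1, 8.0), a distance of √(1.8² + 0.9²) ≈ 2.0.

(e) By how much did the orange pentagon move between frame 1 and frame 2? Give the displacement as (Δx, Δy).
(3.7, 0.1)

The orange pentagon was at (2.2, 1.4) in frame 1 and (5.9, 1.5) in frame 2.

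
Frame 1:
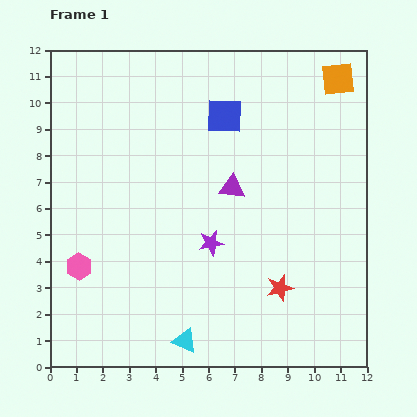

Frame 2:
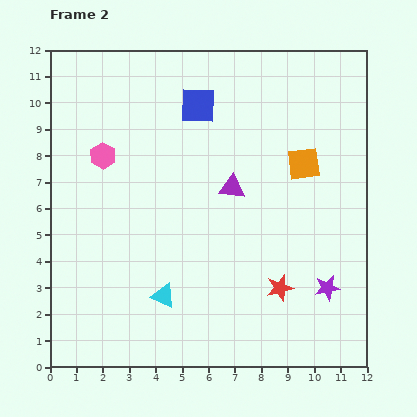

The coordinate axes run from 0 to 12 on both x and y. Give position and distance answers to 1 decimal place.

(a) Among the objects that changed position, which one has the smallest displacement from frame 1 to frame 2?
the blue square

(moved 1.1)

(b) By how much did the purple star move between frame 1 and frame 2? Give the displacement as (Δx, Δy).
(4.4, -1.7)

The purple star was at (6.1, 4.7) in frame 1 and (10.5, 3.0) in frame 2.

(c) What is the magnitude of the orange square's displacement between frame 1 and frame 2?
3.5

The orange square moved from (10.9, 10.9) to (9.6, 7.7), a distance of √(1.3² + 3.2²) ≈ 3.5.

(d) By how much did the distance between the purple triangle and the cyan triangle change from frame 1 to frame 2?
-1.2

Distance in frame 1: 6.1. Distance in frame 2: 4.9.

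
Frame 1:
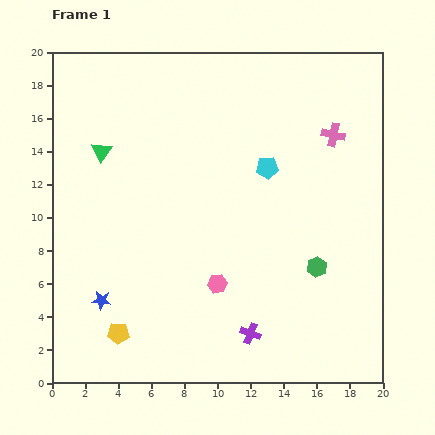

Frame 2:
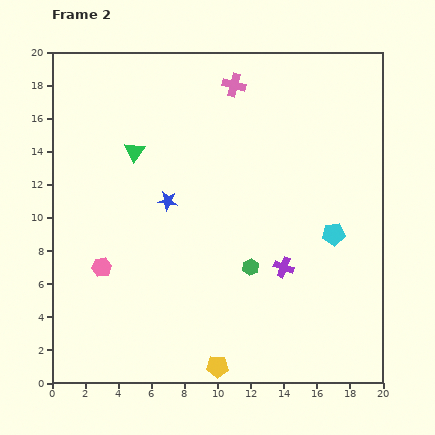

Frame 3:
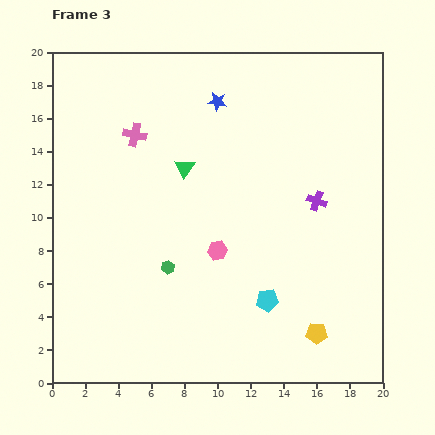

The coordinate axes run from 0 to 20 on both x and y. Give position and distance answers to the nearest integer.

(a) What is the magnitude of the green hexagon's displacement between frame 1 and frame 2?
4

The green hexagon moved from (16, 7) to (12, 7), a distance of √(4² + 0²) ≈ 4.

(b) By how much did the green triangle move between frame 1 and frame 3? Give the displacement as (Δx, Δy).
(5, -1)

The green triangle was at (3, 14) in frame 1 and (8, 13) in frame 3.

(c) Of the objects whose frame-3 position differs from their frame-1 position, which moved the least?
the pink hexagon

(moved 2)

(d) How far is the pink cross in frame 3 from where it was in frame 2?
7

The pink cross moved from (11, 18) to (5, 15), a distance of √(6² + 3²) ≈ 7.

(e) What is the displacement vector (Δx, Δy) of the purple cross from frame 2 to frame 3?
(2, 4)

The purple cross was at (14, 7) in frame 2 and (16, 11) in frame 3.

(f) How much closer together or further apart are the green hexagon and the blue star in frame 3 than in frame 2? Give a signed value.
+4

Distance in frame 2: 6. Distance in frame 3: 10.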